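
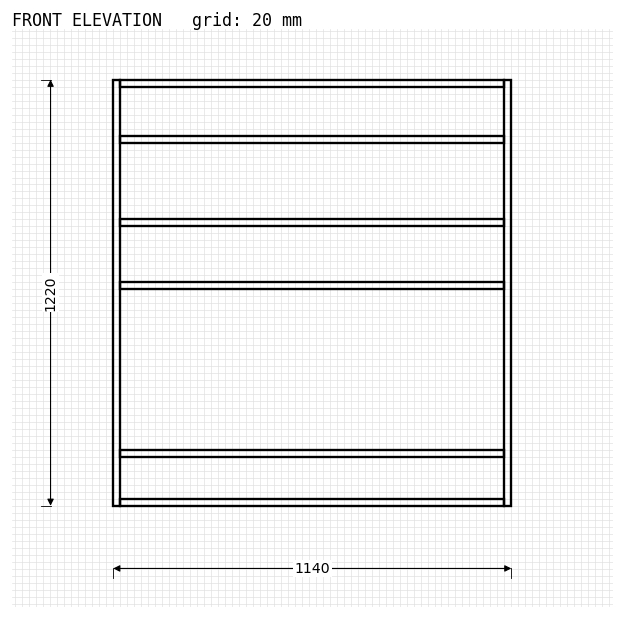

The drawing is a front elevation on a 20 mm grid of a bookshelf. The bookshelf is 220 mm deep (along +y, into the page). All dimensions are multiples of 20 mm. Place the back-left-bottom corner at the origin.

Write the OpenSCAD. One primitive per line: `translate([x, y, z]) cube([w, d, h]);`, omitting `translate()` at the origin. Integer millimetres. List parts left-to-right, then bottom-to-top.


cube([20, 220, 1220]);
translate([20, 0, 0]) cube([1100, 220, 20]);
translate([20, 0, 140]) cube([1100, 220, 20]);
translate([20, 0, 620]) cube([1100, 220, 20]);
translate([20, 0, 800]) cube([1100, 220, 20]);
translate([20, 0, 1040]) cube([1100, 220, 20]);
translate([20, 0, 1200]) cube([1100, 220, 20]);
translate([1120, 0, 0]) cube([20, 220, 1220]);


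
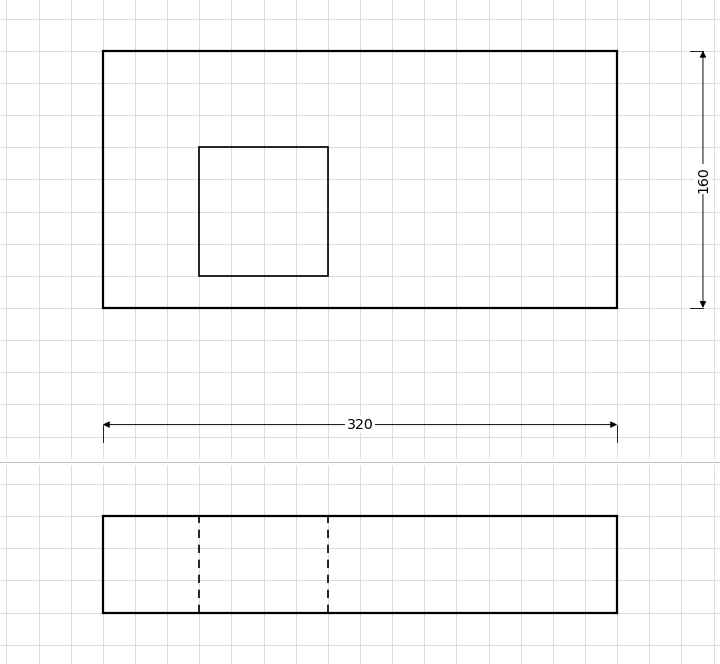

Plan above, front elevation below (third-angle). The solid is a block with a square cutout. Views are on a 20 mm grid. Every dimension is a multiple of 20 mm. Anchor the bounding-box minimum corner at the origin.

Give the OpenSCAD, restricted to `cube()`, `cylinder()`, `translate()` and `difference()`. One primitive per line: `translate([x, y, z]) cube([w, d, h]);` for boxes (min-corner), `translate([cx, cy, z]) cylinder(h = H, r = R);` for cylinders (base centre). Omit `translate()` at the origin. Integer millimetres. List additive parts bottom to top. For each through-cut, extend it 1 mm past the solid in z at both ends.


difference() {
  cube([320, 160, 60]);
  translate([60, 20, -1]) cube([80, 80, 62]);
}


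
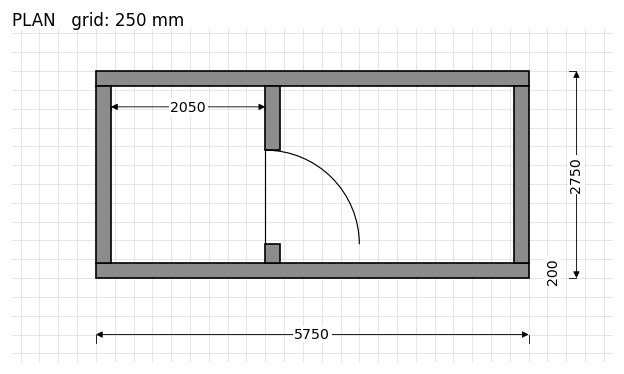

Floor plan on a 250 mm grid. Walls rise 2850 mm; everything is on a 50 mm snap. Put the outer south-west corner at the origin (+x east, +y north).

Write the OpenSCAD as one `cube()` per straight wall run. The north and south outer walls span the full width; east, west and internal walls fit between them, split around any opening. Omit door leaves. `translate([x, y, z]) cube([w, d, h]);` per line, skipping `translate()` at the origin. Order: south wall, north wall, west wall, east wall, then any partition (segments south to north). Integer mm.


cube([5750, 200, 2850]);
translate([0, 2550, 0]) cube([5750, 200, 2850]);
translate([0, 200, 0]) cube([200, 2350, 2850]);
translate([5550, 200, 0]) cube([200, 2350, 2850]);
translate([2250, 200, 0]) cube([200, 250, 2850]);
translate([2250, 1700, 0]) cube([200, 850, 2850]);


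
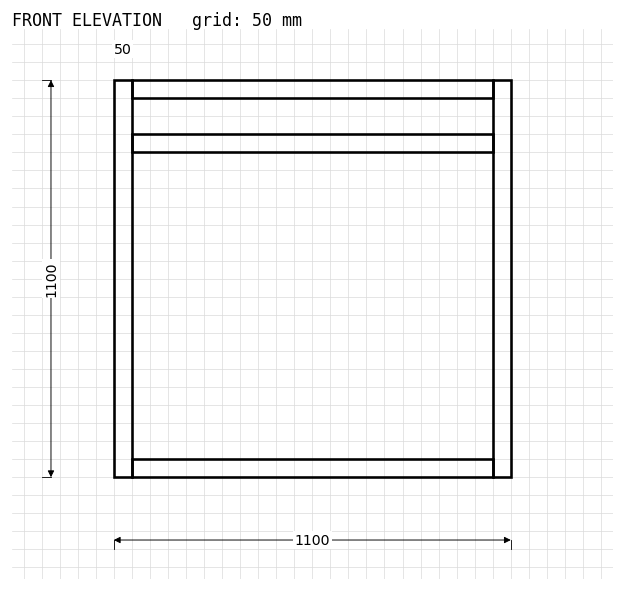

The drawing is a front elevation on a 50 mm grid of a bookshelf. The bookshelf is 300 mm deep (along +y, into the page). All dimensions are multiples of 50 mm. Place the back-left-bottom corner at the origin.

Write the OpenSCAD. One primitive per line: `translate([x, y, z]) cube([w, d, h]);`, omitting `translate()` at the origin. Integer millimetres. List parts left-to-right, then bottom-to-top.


cube([50, 300, 1100]);
translate([50, 0, 0]) cube([1000, 300, 50]);
translate([50, 0, 900]) cube([1000, 300, 50]);
translate([50, 0, 1050]) cube([1000, 300, 50]);
translate([1050, 0, 0]) cube([50, 300, 1100]);


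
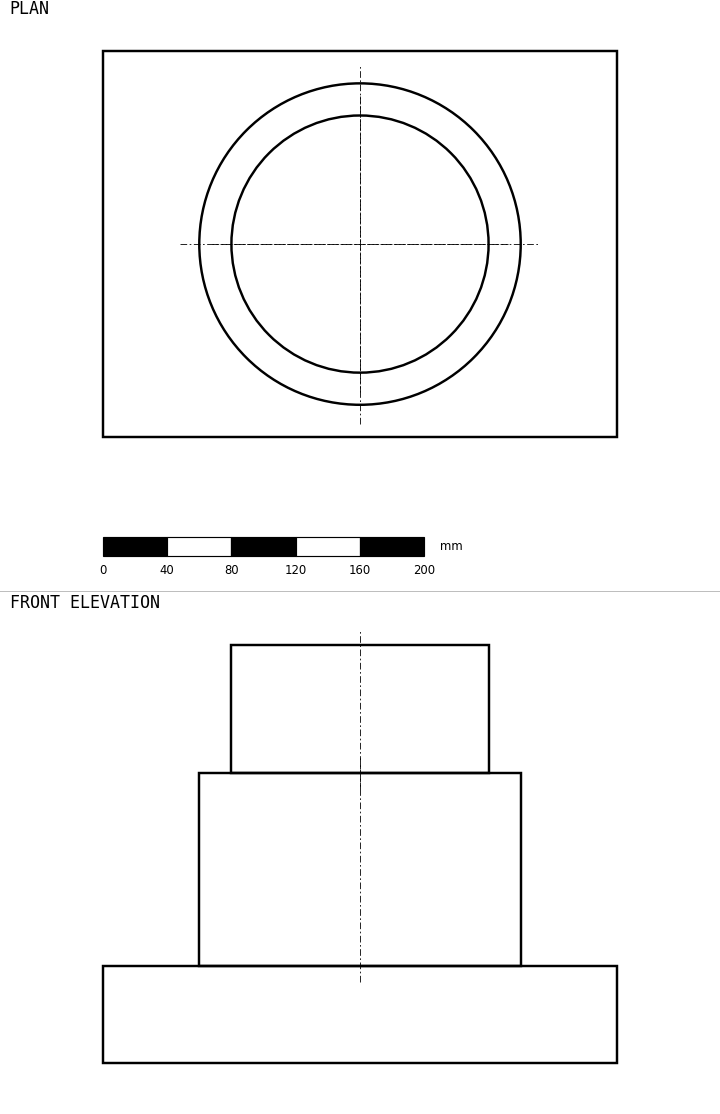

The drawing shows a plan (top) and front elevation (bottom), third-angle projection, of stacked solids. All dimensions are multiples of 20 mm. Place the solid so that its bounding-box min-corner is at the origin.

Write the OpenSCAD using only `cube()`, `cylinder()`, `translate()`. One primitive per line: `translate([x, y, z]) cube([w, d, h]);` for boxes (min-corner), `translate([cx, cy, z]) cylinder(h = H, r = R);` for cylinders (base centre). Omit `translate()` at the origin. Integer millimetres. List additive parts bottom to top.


cube([320, 240, 60]);
translate([160, 120, 60]) cylinder(h = 120, r = 100);
translate([160, 120, 180]) cylinder(h = 80, r = 80);


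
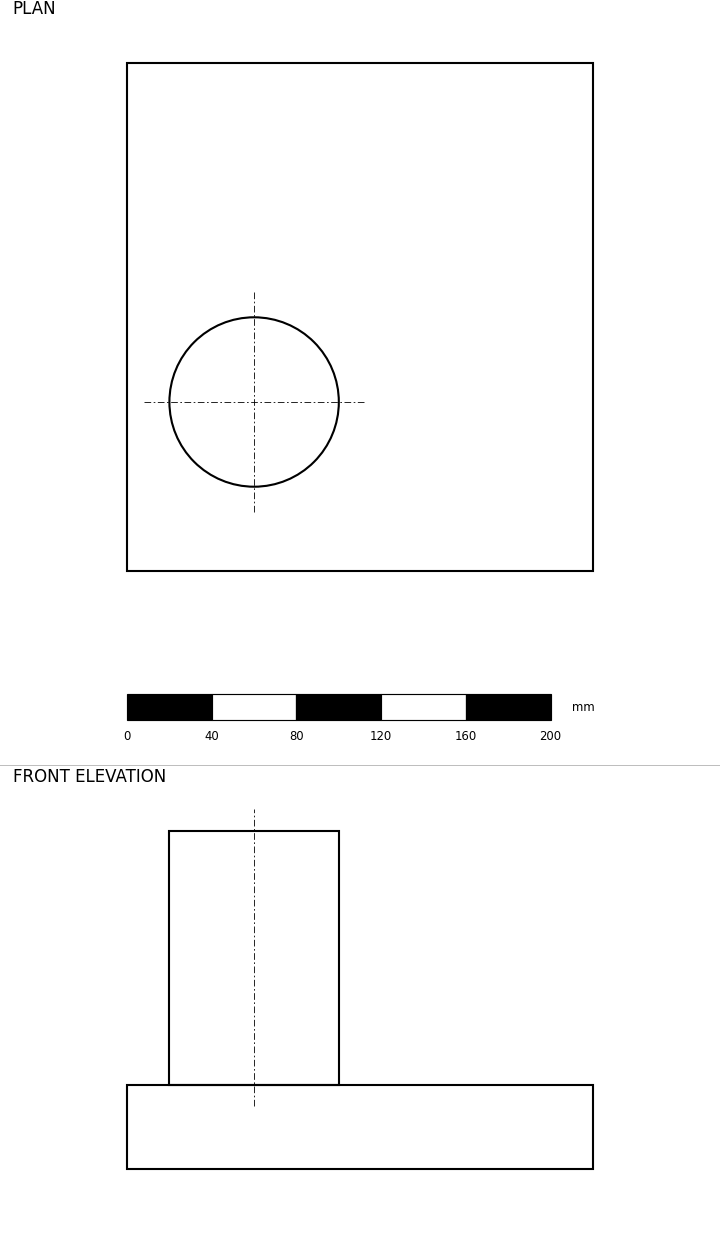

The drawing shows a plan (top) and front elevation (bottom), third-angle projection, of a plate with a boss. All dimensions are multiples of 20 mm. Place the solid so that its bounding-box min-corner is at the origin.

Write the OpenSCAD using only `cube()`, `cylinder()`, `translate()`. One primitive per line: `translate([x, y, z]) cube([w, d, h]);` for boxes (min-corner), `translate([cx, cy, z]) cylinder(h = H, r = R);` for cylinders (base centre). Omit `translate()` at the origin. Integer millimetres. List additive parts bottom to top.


cube([220, 240, 40]);
translate([60, 80, 40]) cylinder(h = 120, r = 40);


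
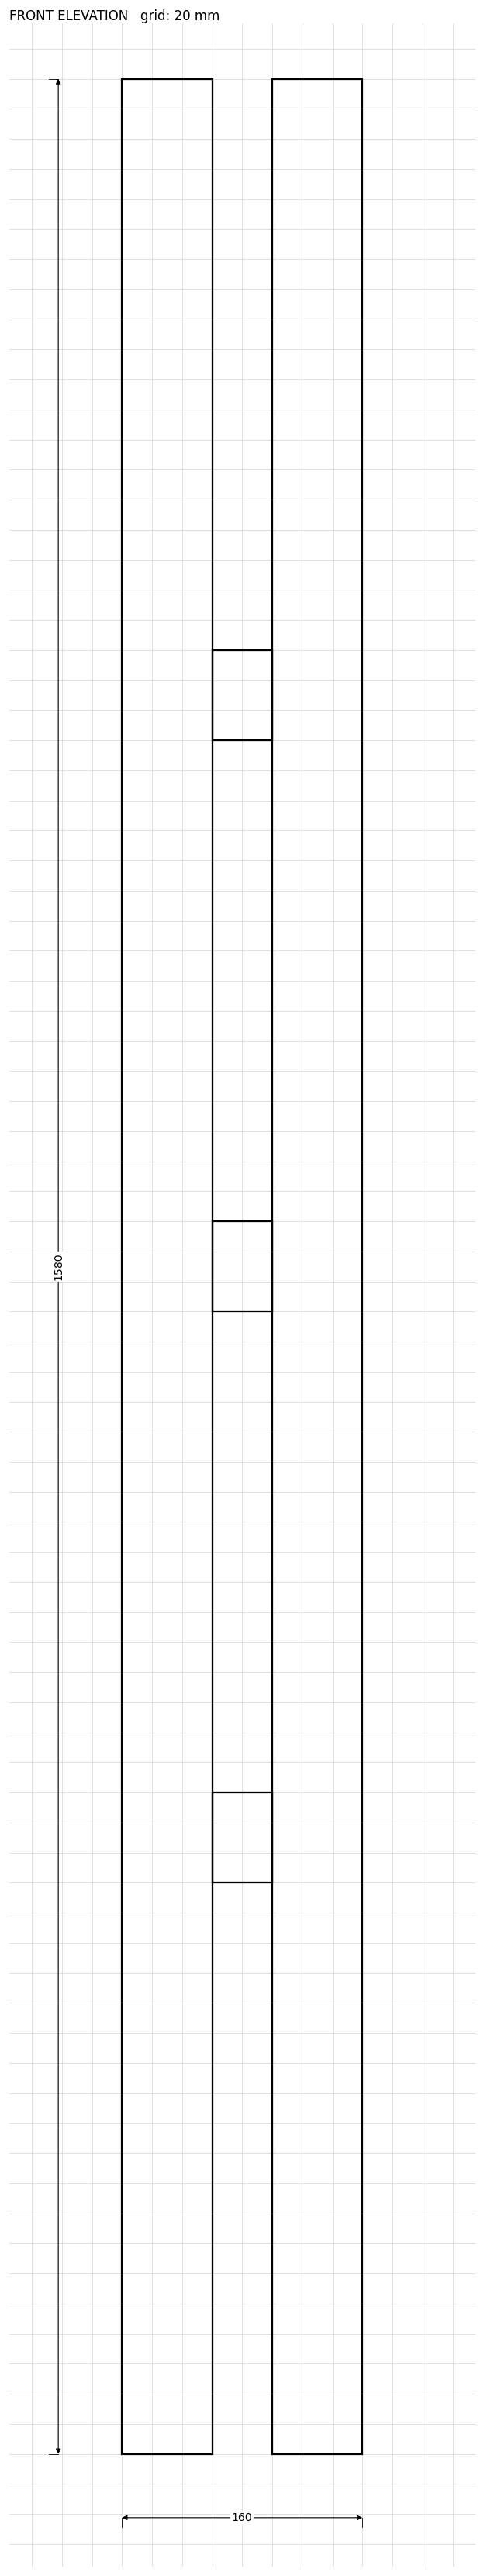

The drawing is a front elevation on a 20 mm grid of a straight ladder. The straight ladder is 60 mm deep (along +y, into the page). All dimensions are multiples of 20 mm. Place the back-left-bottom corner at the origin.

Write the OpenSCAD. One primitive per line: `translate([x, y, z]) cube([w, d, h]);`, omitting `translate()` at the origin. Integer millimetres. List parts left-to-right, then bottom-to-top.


cube([60, 60, 1580]);
translate([60, 0, 380]) cube([40, 60, 60]);
translate([60, 0, 760]) cube([40, 60, 60]);
translate([60, 0, 1140]) cube([40, 60, 60]);
translate([100, 0, 0]) cube([60, 60, 1580]);


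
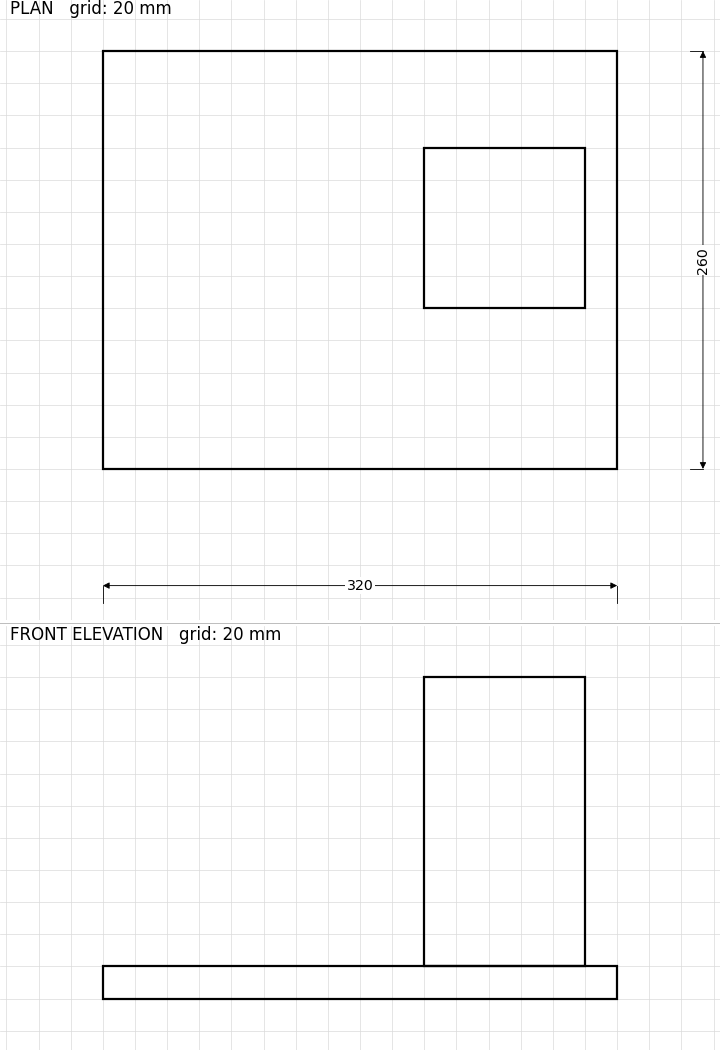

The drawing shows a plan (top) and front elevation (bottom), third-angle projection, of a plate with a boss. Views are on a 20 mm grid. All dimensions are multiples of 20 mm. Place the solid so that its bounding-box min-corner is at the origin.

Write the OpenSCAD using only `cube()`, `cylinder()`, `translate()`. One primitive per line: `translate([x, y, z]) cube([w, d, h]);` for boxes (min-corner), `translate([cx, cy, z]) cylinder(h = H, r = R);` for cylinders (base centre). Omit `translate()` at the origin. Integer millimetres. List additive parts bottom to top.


cube([320, 260, 20]);
translate([200, 100, 20]) cube([100, 100, 180]);


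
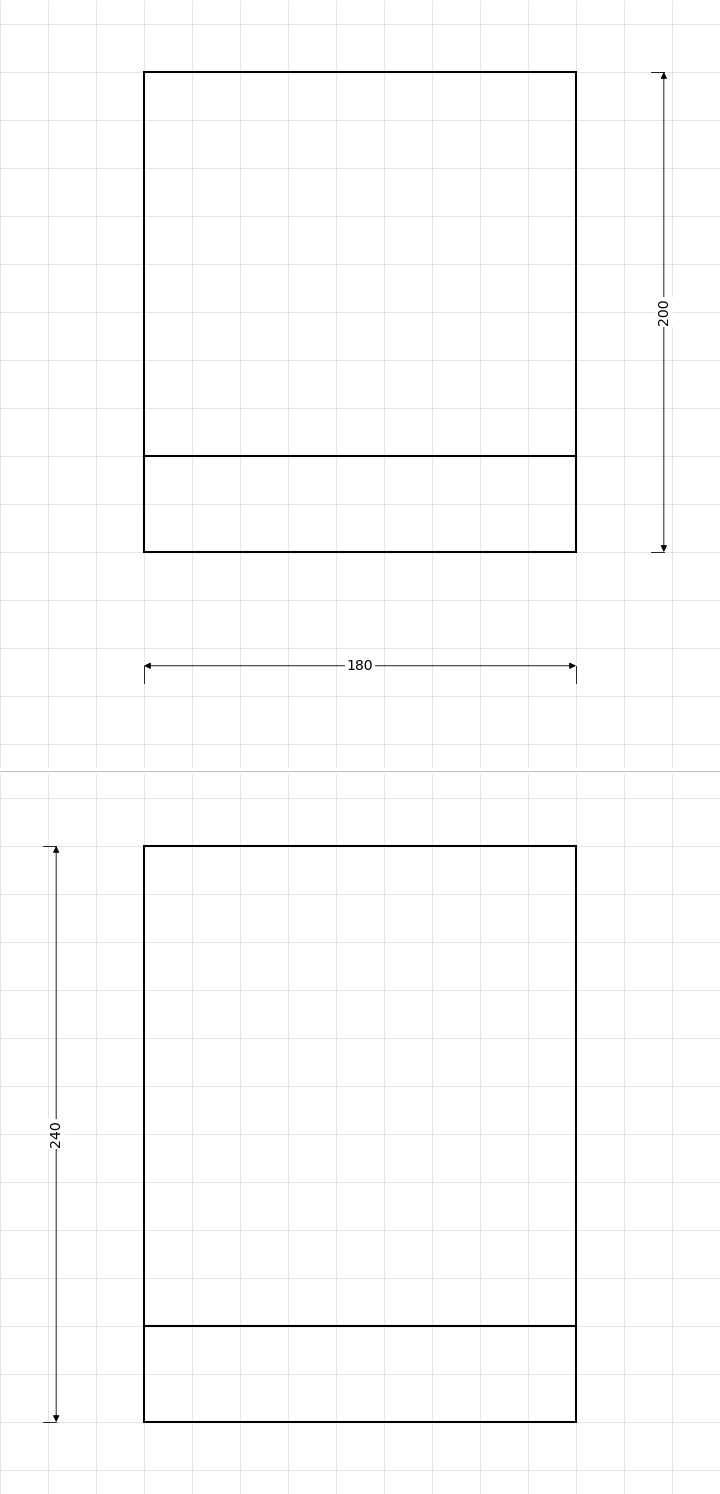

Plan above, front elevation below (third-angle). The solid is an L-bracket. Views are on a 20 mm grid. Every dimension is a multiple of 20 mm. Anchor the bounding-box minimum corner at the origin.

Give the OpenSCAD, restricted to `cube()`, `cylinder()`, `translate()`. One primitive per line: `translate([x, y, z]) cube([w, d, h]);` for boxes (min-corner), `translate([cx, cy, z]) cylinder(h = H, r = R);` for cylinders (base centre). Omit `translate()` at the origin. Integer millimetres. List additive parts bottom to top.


cube([180, 200, 40]);
translate([0, 0, 40]) cube([180, 40, 200]);


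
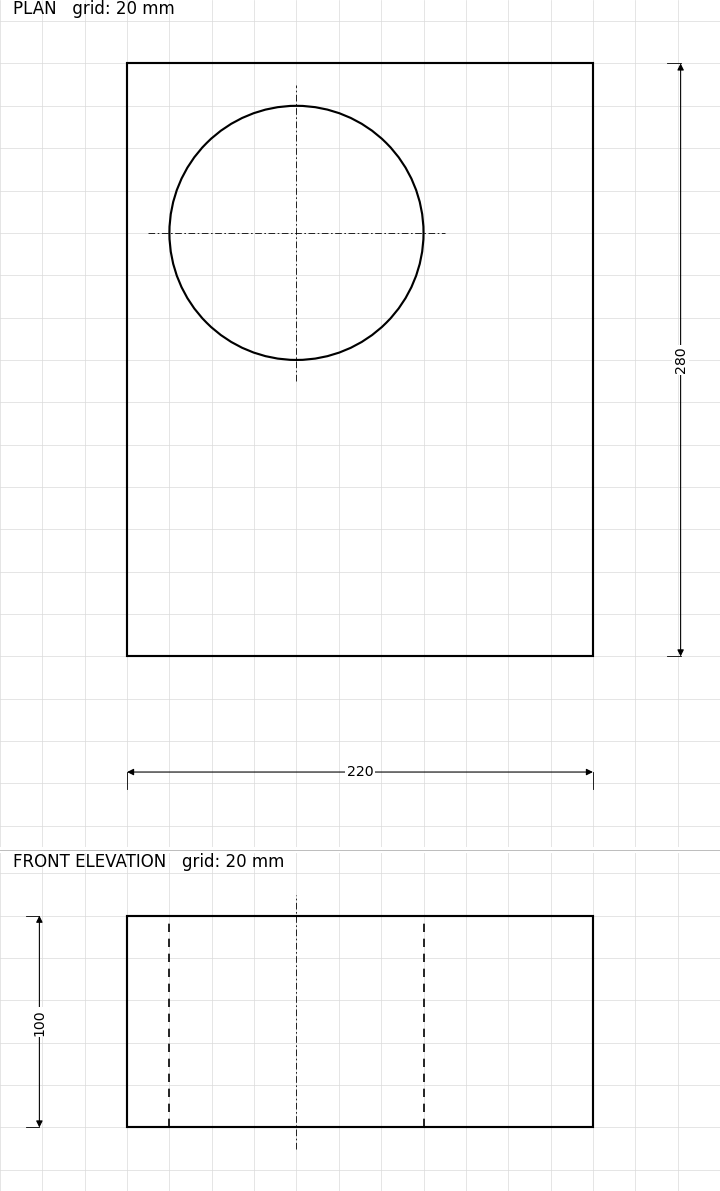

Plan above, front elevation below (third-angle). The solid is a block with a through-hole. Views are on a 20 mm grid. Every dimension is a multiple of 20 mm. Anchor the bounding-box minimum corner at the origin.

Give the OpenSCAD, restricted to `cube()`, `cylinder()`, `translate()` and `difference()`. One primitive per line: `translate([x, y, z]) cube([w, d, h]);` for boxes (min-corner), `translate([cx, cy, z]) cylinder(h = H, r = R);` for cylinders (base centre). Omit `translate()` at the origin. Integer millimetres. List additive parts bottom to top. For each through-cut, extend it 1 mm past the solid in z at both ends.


difference() {
  cube([220, 280, 100]);
  translate([80, 200, -1]) cylinder(h = 102, r = 60);
}


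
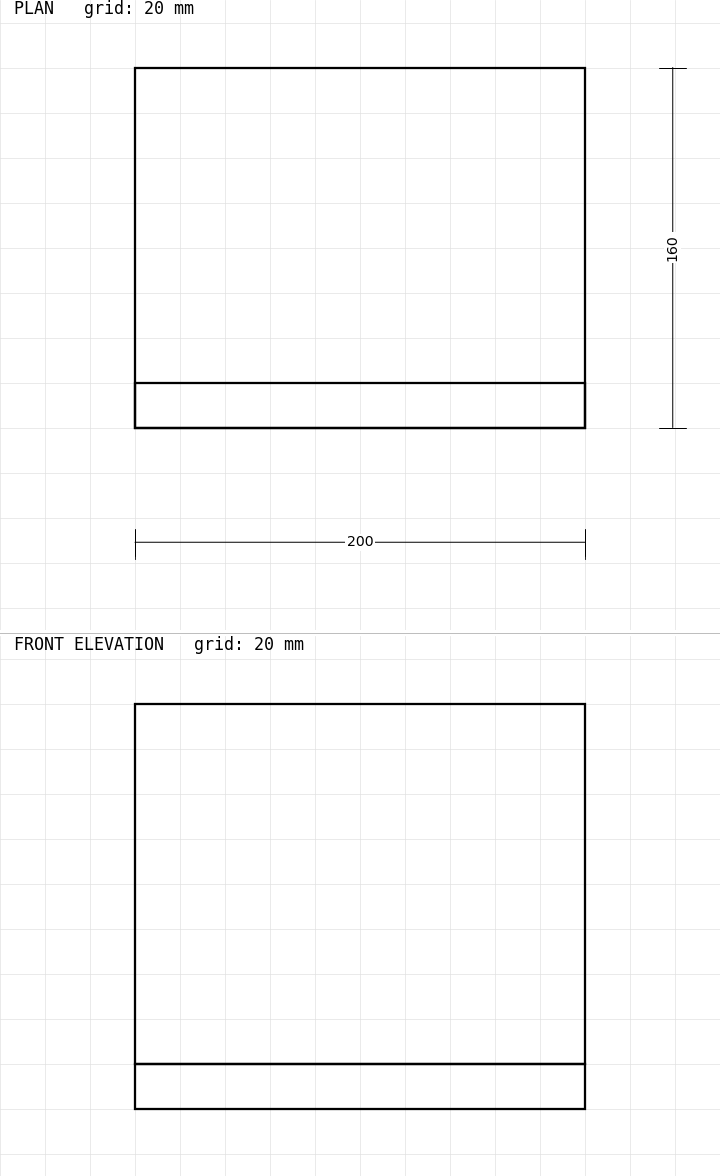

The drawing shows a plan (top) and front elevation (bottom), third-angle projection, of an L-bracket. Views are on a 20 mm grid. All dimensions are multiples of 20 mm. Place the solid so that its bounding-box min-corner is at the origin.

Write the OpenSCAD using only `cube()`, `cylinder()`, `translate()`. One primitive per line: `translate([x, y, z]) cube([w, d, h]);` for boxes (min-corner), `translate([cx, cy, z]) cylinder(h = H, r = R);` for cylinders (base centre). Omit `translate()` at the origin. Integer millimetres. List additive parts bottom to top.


cube([200, 160, 20]);
translate([0, 0, 20]) cube([200, 20, 160]);


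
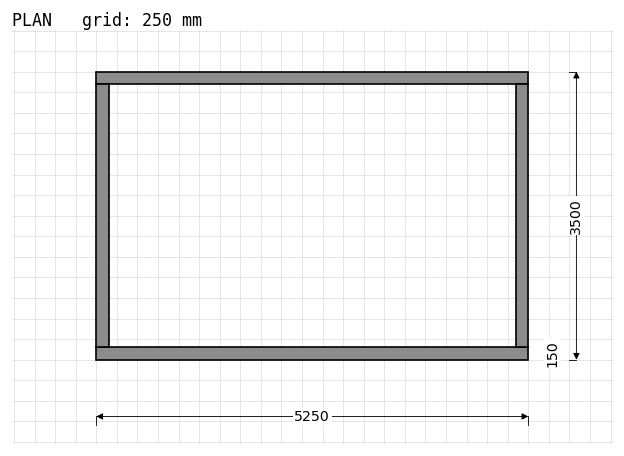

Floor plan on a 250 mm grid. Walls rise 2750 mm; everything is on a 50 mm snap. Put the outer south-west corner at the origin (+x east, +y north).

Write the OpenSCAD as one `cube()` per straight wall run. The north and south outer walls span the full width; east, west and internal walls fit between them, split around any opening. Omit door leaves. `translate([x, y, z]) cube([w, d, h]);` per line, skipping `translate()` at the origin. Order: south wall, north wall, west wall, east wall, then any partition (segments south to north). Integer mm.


cube([5250, 150, 2750]);
translate([0, 3350, 0]) cube([5250, 150, 2750]);
translate([0, 150, 0]) cube([150, 3200, 2750]);
translate([5100, 150, 0]) cube([150, 3200, 2750]);


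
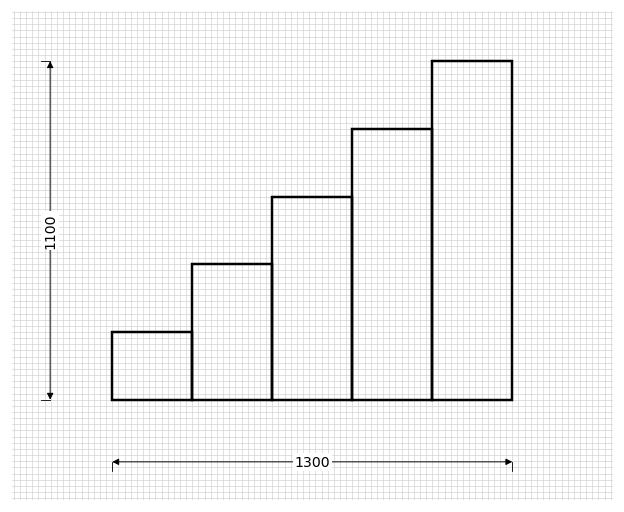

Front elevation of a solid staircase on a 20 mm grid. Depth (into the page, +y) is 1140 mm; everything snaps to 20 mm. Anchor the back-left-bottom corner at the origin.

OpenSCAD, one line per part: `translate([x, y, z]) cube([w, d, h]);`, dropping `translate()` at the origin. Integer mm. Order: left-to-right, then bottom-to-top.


cube([260, 1140, 220]);
translate([260, 0, 0]) cube([260, 1140, 440]);
translate([520, 0, 0]) cube([260, 1140, 660]);
translate([780, 0, 0]) cube([260, 1140, 880]);
translate([1040, 0, 0]) cube([260, 1140, 1100]);


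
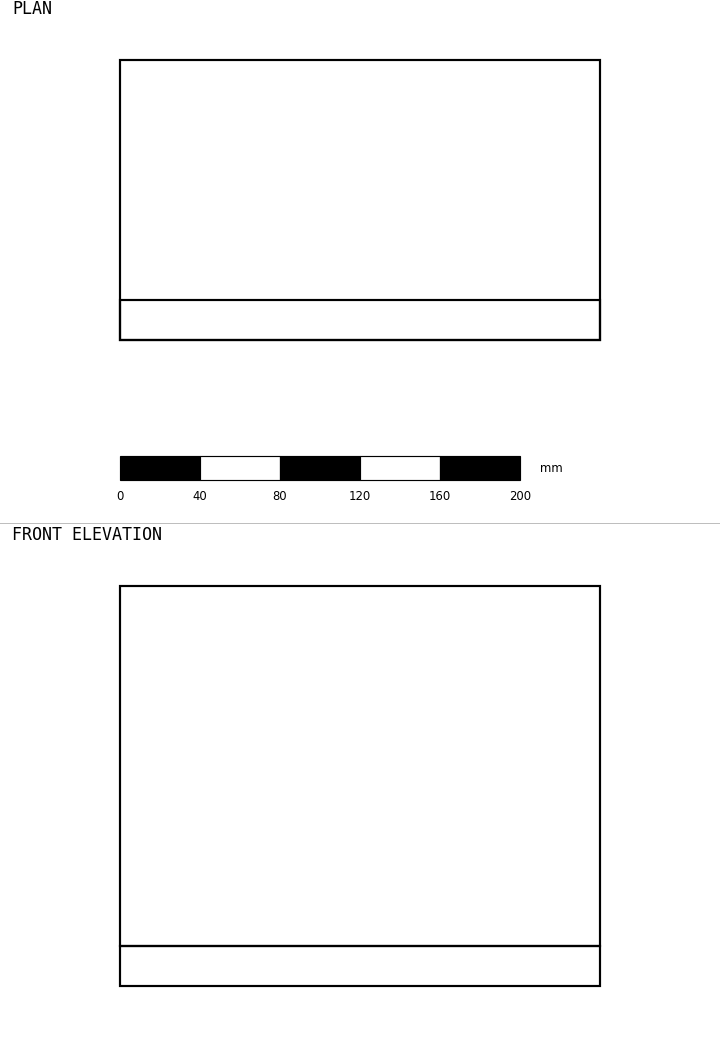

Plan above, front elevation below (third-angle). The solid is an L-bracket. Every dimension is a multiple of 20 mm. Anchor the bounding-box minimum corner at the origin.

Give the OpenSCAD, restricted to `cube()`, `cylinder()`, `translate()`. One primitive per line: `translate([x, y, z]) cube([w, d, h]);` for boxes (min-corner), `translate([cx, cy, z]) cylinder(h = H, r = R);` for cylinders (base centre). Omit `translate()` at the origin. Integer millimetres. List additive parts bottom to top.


cube([240, 140, 20]);
translate([0, 0, 20]) cube([240, 20, 180]);


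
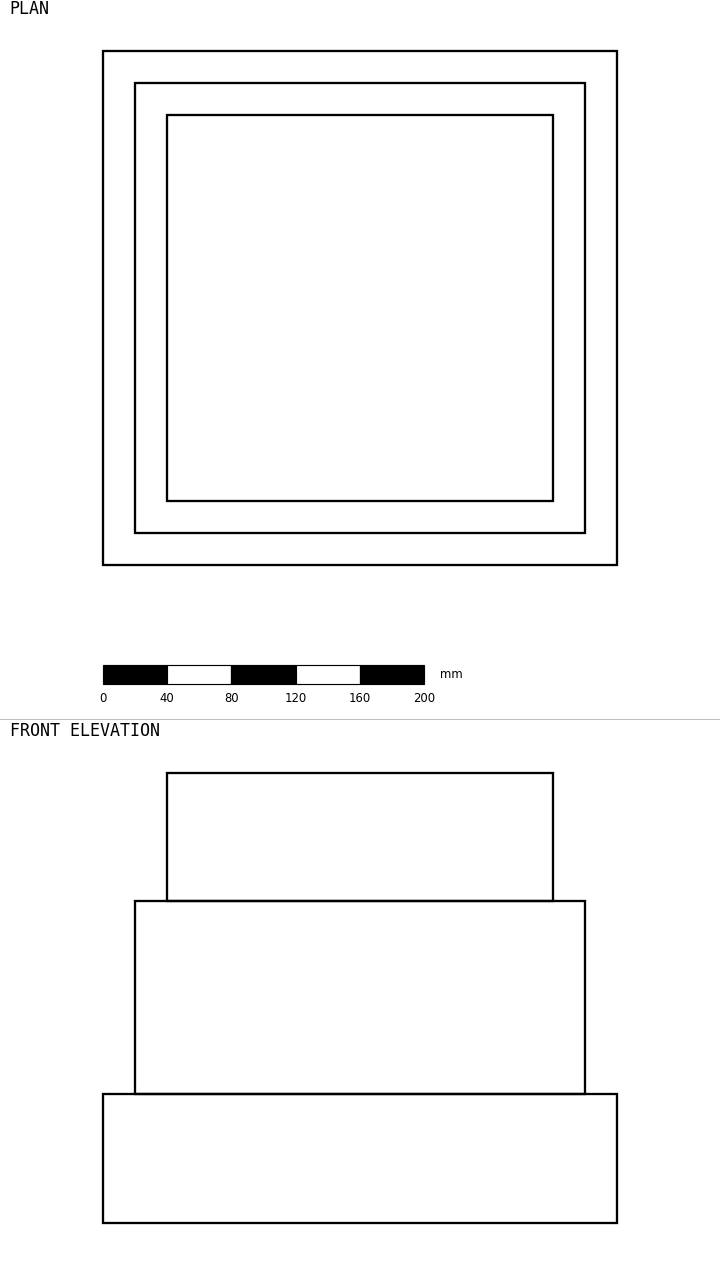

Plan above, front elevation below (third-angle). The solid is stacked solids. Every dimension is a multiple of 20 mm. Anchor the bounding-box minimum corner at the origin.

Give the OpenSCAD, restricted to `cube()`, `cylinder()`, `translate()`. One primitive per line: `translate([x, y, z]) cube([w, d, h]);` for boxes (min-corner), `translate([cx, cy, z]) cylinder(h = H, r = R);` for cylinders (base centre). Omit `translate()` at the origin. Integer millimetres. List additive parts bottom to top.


cube([320, 320, 80]);
translate([20, 20, 80]) cube([280, 280, 120]);
translate([40, 40, 200]) cube([240, 240, 80]);


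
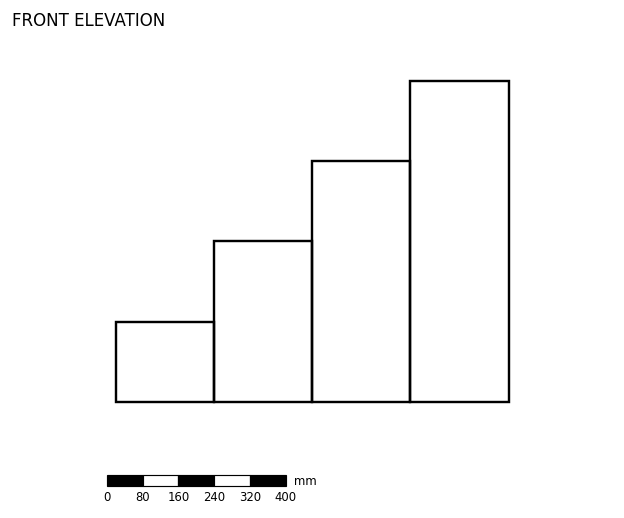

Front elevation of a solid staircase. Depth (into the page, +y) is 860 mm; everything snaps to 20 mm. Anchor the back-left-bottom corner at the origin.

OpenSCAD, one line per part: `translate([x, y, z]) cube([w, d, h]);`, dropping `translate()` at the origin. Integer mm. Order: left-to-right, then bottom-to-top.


cube([220, 860, 180]);
translate([220, 0, 0]) cube([220, 860, 360]);
translate([440, 0, 0]) cube([220, 860, 540]);
translate([660, 0, 0]) cube([220, 860, 720]);


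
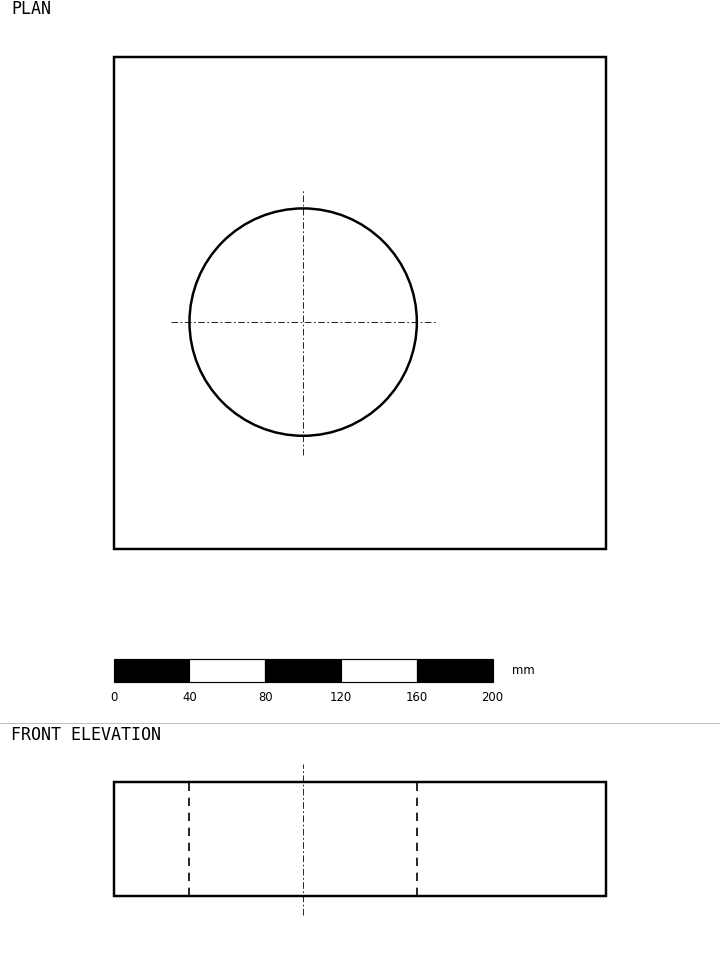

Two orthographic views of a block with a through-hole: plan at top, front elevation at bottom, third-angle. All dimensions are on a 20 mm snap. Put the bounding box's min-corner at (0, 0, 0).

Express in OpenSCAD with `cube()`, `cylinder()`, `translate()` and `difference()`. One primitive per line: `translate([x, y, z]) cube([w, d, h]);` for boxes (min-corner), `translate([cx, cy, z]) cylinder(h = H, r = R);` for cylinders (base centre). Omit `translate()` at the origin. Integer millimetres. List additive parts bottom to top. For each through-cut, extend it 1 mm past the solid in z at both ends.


difference() {
  cube([260, 260, 60]);
  translate([100, 120, -1]) cylinder(h = 62, r = 60);
}


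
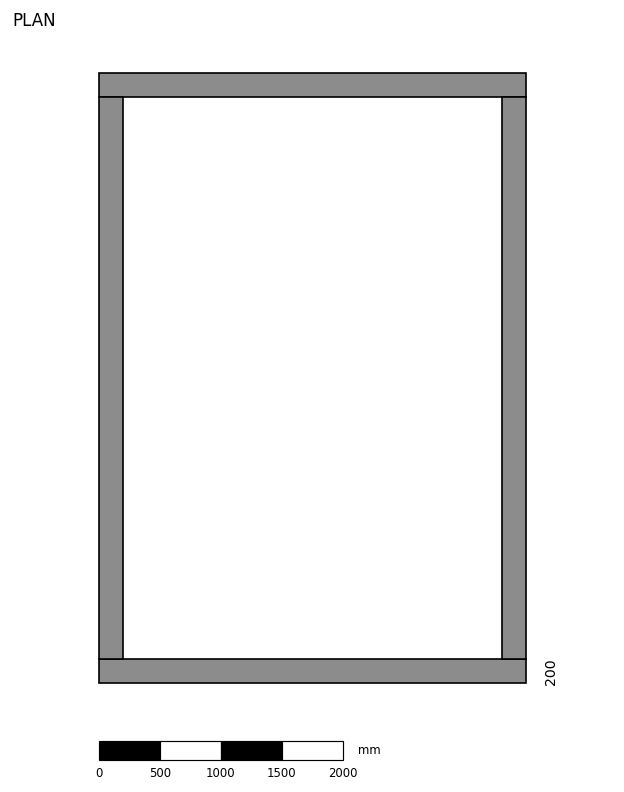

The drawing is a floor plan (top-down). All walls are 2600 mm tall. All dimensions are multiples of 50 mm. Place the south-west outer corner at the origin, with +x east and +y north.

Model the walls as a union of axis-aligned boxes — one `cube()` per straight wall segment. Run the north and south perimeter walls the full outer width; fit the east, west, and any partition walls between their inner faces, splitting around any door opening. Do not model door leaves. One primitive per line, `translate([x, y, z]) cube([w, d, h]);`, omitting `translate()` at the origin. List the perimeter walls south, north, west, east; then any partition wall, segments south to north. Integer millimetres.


cube([3500, 200, 2600]);
translate([0, 4800, 0]) cube([3500, 200, 2600]);
translate([0, 200, 0]) cube([200, 4600, 2600]);
translate([3300, 200, 0]) cube([200, 4600, 2600]);


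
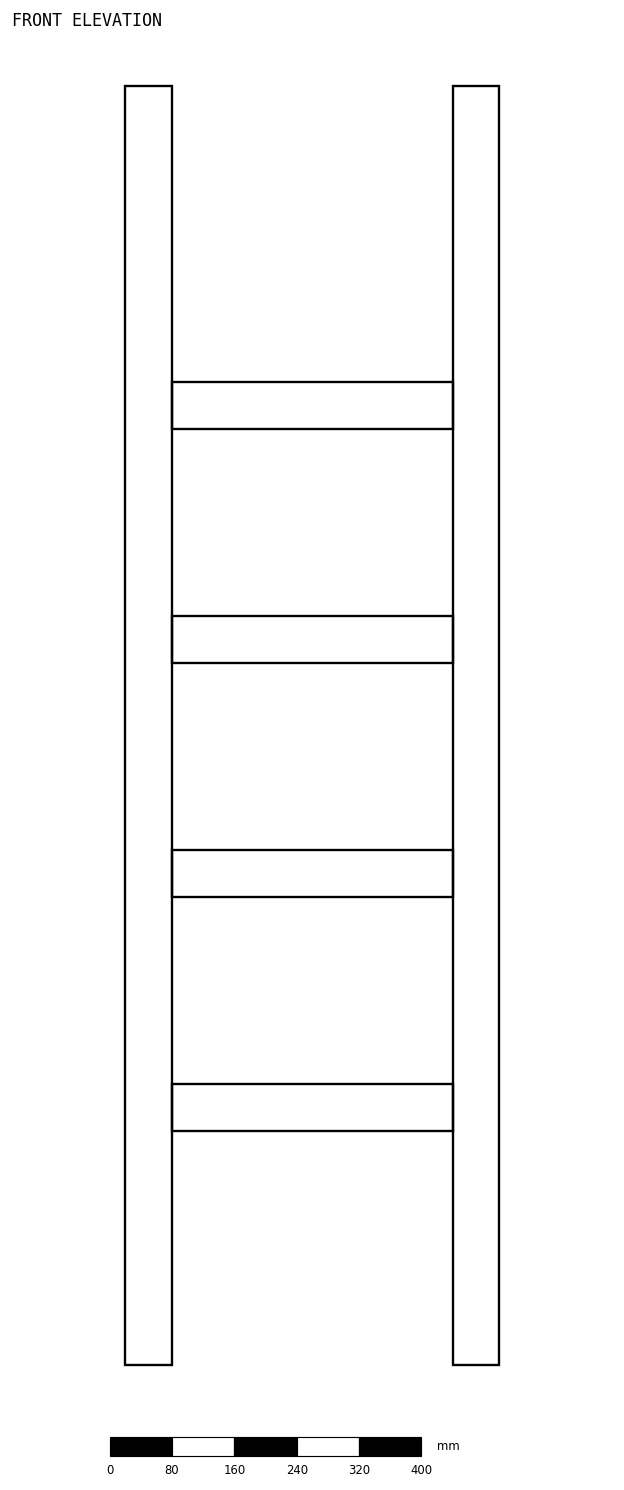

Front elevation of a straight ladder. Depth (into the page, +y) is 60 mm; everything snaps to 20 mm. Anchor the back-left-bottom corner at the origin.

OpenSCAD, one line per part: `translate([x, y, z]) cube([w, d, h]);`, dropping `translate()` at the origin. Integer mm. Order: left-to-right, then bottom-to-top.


cube([60, 60, 1640]);
translate([60, 0, 300]) cube([360, 60, 60]);
translate([60, 0, 600]) cube([360, 60, 60]);
translate([60, 0, 900]) cube([360, 60, 60]);
translate([60, 0, 1200]) cube([360, 60, 60]);
translate([420, 0, 0]) cube([60, 60, 1640]);


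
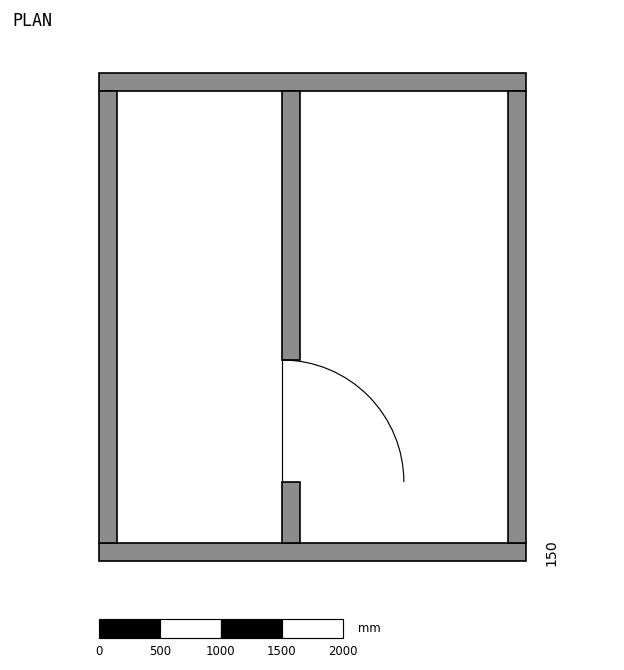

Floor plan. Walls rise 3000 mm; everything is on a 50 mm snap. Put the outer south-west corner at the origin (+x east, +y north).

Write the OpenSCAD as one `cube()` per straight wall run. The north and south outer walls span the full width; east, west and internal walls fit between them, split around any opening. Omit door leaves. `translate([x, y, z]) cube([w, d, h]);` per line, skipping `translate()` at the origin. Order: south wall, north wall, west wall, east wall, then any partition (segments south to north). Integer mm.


cube([3500, 150, 3000]);
translate([0, 3850, 0]) cube([3500, 150, 3000]);
translate([0, 150, 0]) cube([150, 3700, 3000]);
translate([3350, 150, 0]) cube([150, 3700, 3000]);
translate([1500, 150, 0]) cube([150, 500, 3000]);
translate([1500, 1650, 0]) cube([150, 2200, 3000]);


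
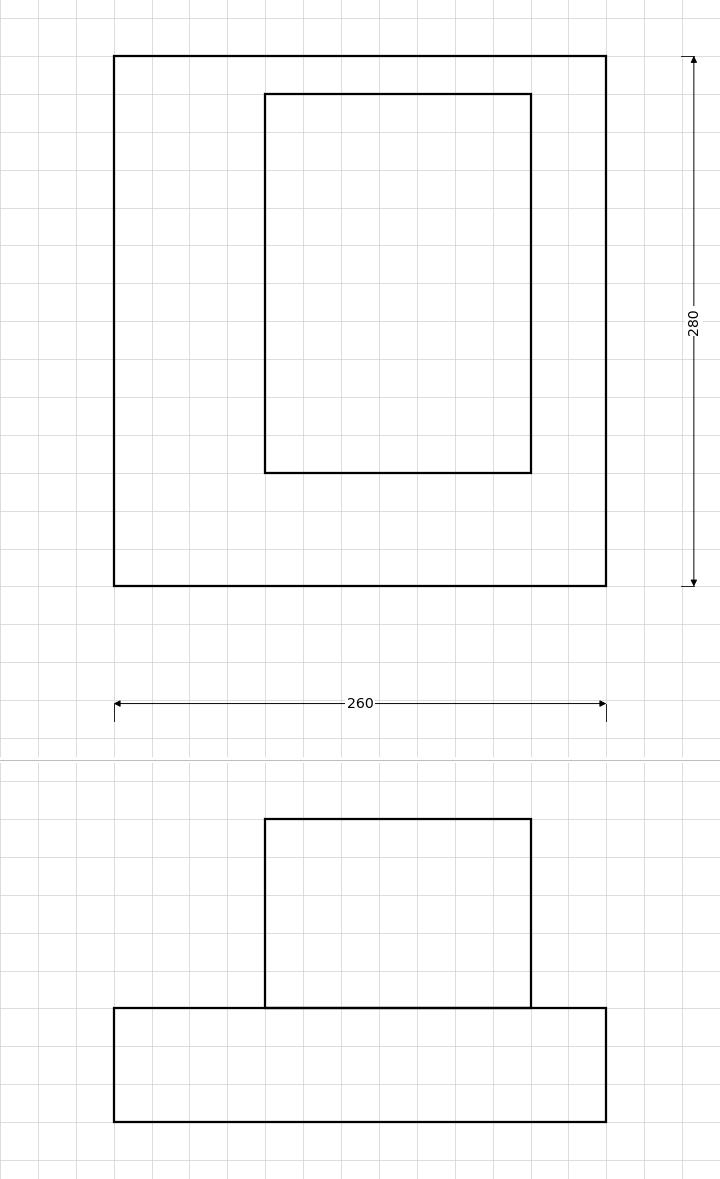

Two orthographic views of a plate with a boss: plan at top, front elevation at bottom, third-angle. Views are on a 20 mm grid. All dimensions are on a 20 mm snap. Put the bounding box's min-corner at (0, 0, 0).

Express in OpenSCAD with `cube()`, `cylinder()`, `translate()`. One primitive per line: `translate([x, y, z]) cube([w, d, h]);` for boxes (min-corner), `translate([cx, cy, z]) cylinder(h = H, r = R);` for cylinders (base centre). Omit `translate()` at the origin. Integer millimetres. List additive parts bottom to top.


cube([260, 280, 60]);
translate([80, 60, 60]) cube([140, 200, 100]);


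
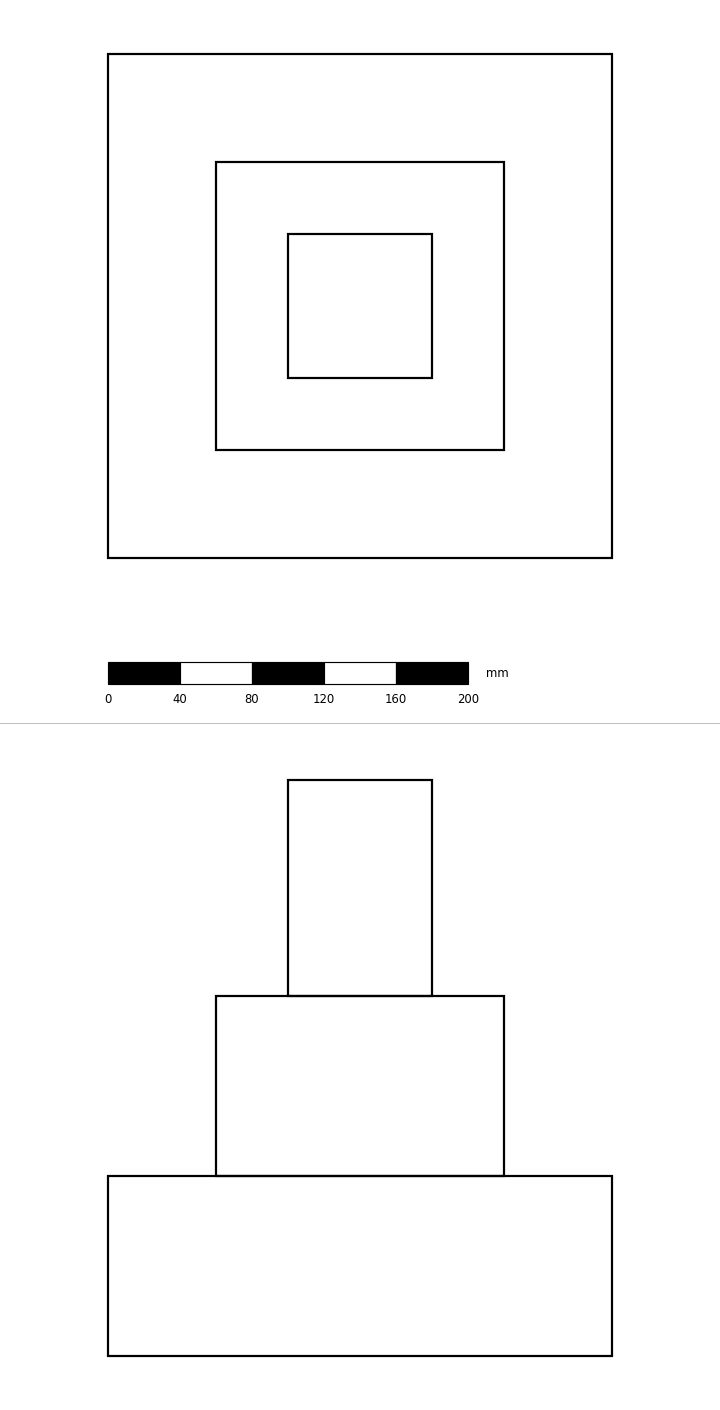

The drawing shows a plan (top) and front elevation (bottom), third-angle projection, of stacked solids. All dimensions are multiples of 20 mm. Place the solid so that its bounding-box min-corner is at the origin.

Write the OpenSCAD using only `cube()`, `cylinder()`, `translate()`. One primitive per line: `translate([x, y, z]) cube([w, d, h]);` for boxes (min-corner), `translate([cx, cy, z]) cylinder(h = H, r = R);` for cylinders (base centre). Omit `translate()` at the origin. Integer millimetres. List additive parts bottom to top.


cube([280, 280, 100]);
translate([60, 60, 100]) cube([160, 160, 100]);
translate([100, 100, 200]) cube([80, 80, 120]);


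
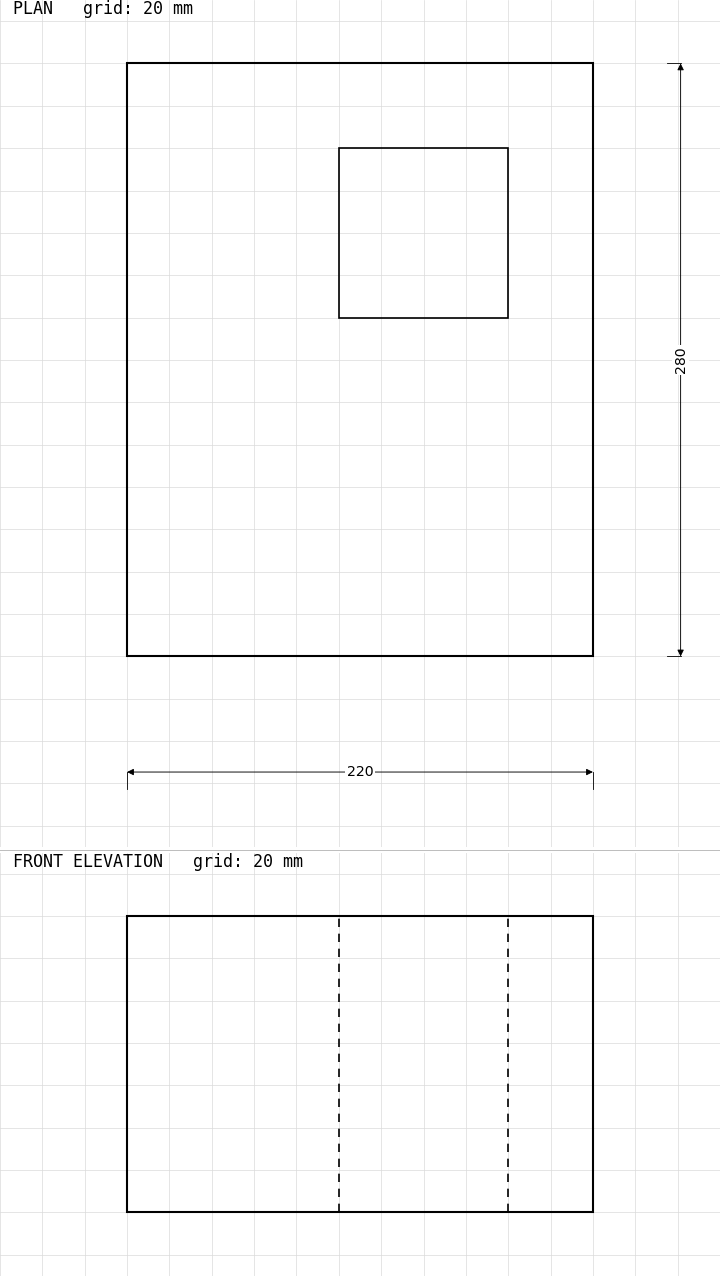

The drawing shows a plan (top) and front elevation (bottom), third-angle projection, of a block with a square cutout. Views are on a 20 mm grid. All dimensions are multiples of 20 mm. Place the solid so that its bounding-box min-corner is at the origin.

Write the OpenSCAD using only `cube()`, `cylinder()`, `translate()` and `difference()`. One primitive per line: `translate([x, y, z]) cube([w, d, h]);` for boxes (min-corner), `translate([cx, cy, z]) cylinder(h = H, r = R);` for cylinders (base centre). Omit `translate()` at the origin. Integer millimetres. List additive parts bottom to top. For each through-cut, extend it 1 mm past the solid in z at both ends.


difference() {
  cube([220, 280, 140]);
  translate([100, 160, -1]) cube([80, 80, 142]);
}


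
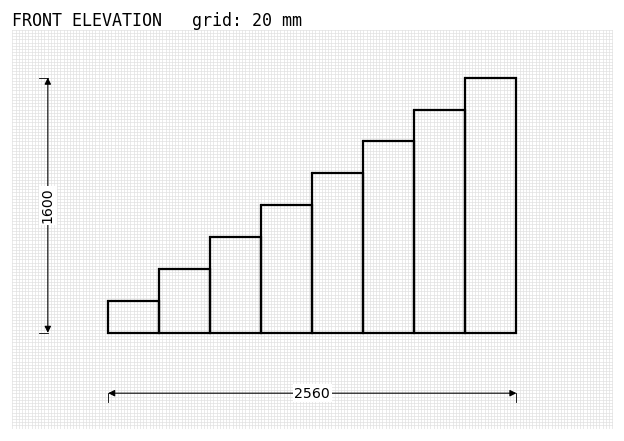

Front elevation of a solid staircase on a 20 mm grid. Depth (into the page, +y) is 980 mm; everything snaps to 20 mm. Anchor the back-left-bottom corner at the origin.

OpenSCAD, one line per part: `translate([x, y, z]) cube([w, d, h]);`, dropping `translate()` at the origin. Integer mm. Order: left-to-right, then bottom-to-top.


cube([320, 980, 200]);
translate([320, 0, 0]) cube([320, 980, 400]);
translate([640, 0, 0]) cube([320, 980, 600]);
translate([960, 0, 0]) cube([320, 980, 800]);
translate([1280, 0, 0]) cube([320, 980, 1000]);
translate([1600, 0, 0]) cube([320, 980, 1200]);
translate([1920, 0, 0]) cube([320, 980, 1400]);
translate([2240, 0, 0]) cube([320, 980, 1600]);


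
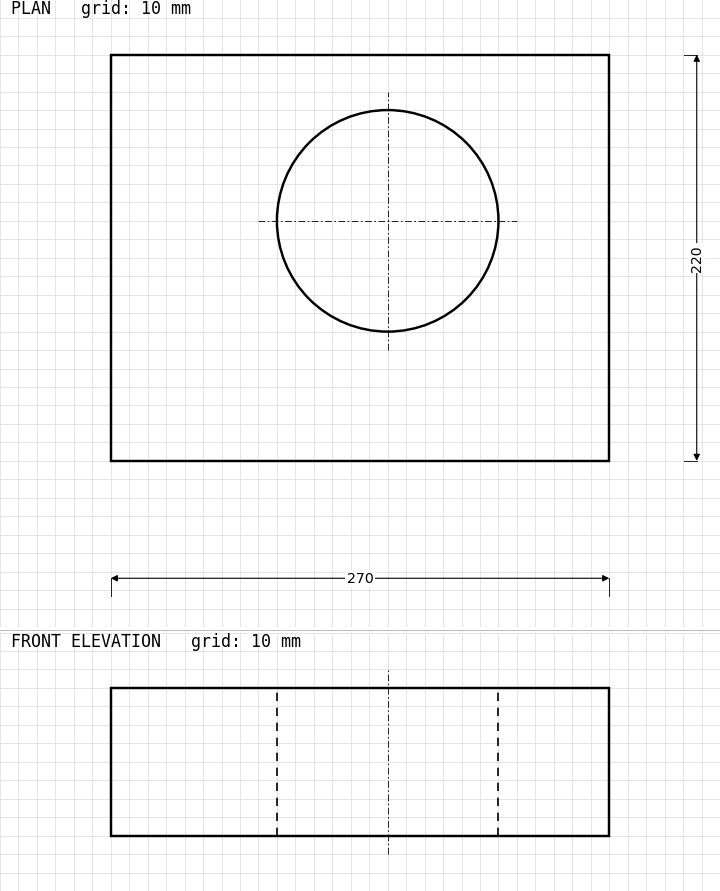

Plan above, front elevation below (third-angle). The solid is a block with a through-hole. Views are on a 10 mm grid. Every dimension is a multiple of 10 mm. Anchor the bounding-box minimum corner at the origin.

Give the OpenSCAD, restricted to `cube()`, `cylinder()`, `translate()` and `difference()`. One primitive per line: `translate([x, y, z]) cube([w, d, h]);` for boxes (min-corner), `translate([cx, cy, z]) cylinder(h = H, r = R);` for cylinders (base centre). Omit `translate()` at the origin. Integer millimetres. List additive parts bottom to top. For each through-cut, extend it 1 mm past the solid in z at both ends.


difference() {
  cube([270, 220, 80]);
  translate([150, 130, -1]) cylinder(h = 82, r = 60);
}


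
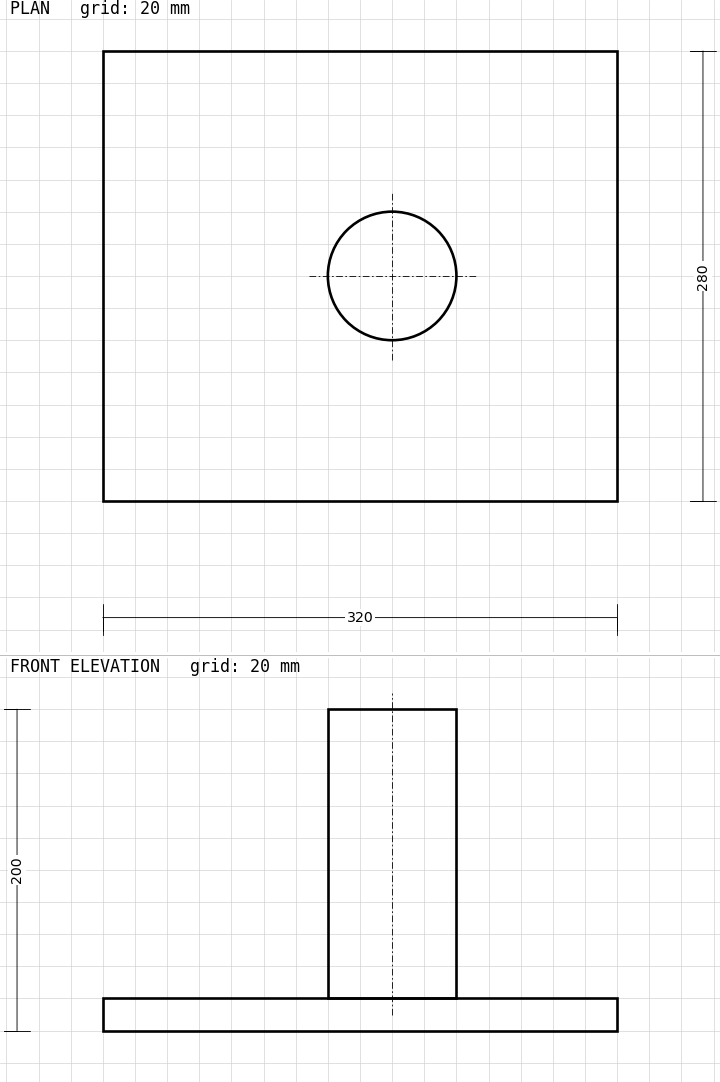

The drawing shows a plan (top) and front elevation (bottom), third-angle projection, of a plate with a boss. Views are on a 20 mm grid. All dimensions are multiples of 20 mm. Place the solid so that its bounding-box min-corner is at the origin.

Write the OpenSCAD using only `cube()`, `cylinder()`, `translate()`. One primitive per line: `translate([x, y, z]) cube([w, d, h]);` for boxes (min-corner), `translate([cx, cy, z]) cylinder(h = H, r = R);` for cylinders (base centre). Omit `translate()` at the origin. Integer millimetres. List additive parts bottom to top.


cube([320, 280, 20]);
translate([180, 140, 20]) cylinder(h = 180, r = 40);


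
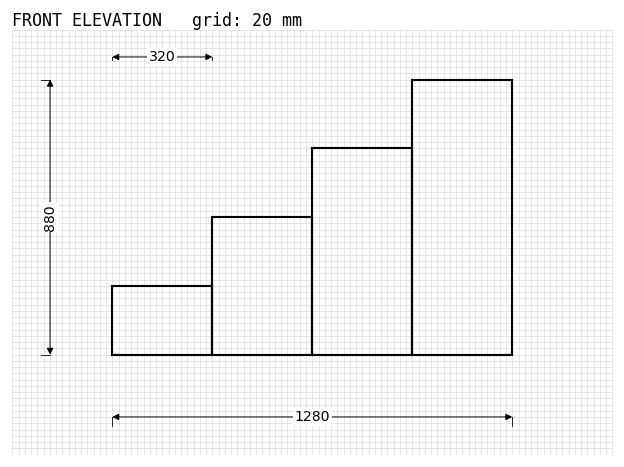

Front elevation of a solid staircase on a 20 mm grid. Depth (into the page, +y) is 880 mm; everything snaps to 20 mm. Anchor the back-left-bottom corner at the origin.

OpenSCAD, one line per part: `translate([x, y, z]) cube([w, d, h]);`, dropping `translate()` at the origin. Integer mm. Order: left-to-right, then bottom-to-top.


cube([320, 880, 220]);
translate([320, 0, 0]) cube([320, 880, 440]);
translate([640, 0, 0]) cube([320, 880, 660]);
translate([960, 0, 0]) cube([320, 880, 880]);


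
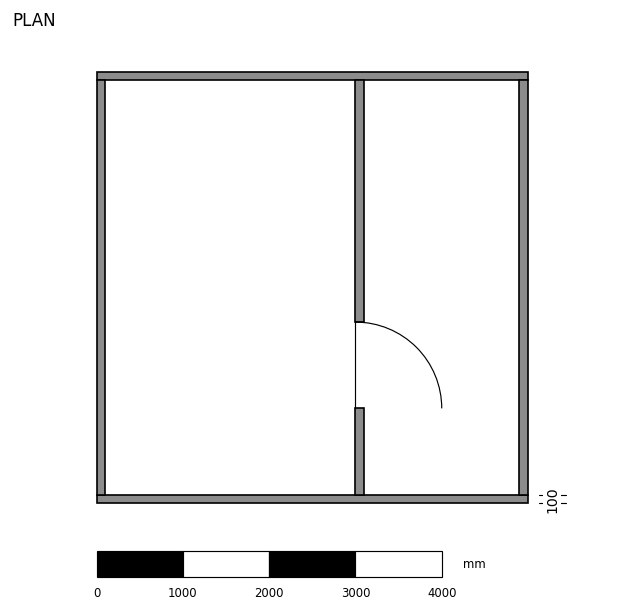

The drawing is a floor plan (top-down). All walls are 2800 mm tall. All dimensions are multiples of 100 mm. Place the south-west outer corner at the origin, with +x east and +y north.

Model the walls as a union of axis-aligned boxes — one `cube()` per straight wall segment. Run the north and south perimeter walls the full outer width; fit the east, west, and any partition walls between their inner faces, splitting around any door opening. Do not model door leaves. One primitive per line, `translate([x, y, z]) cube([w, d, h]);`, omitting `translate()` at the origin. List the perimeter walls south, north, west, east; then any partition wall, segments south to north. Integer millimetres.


cube([5000, 100, 2800]);
translate([0, 4900, 0]) cube([5000, 100, 2800]);
translate([0, 100, 0]) cube([100, 4800, 2800]);
translate([4900, 100, 0]) cube([100, 4800, 2800]);
translate([3000, 100, 0]) cube([100, 1000, 2800]);
translate([3000, 2100, 0]) cube([100, 2800, 2800]);


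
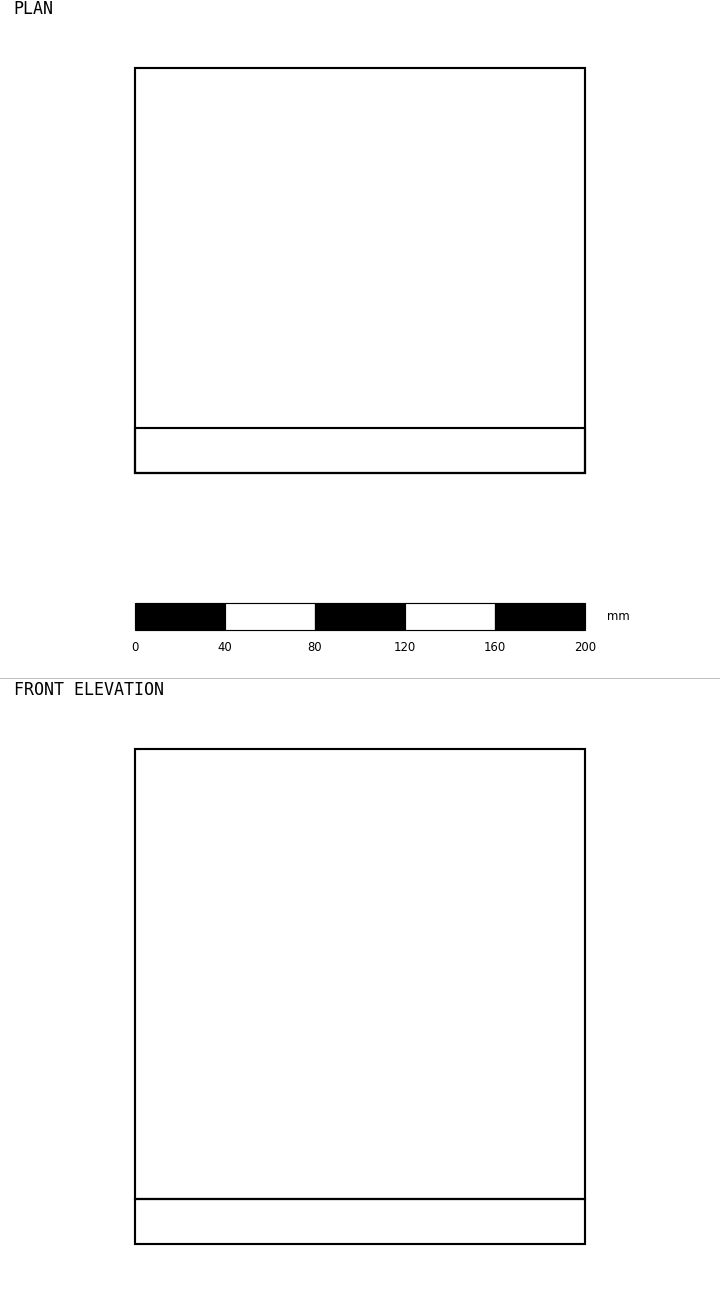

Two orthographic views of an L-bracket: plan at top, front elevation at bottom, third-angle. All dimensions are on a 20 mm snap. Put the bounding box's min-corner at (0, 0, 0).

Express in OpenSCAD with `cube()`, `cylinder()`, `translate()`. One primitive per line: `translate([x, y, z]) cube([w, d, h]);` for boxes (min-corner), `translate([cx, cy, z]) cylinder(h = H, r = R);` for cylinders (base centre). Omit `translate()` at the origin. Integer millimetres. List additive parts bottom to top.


cube([200, 180, 20]);
translate([0, 0, 20]) cube([200, 20, 200]);


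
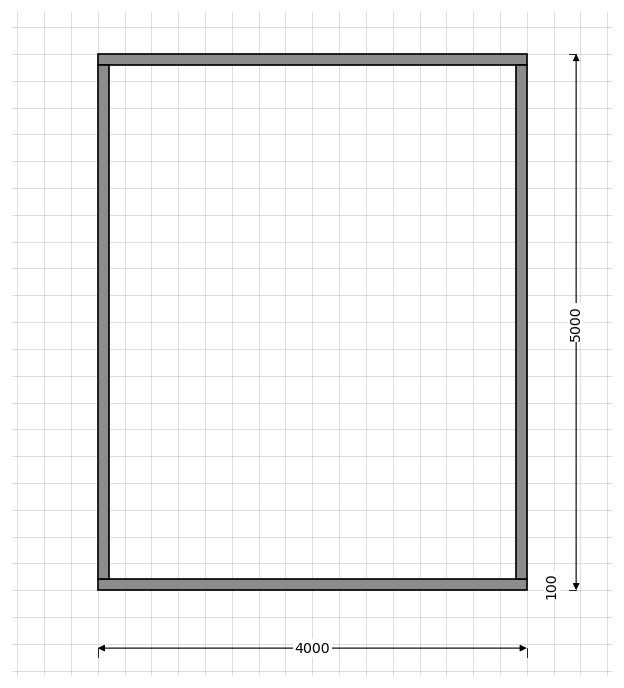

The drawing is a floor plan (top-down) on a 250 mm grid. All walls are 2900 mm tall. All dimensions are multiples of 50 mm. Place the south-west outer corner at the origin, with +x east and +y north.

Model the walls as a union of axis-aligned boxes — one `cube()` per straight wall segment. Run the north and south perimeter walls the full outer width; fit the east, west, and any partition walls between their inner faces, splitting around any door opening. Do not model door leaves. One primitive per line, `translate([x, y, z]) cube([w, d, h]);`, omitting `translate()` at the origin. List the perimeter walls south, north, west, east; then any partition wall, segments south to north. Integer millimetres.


cube([4000, 100, 2900]);
translate([0, 4900, 0]) cube([4000, 100, 2900]);
translate([0, 100, 0]) cube([100, 4800, 2900]);
translate([3900, 100, 0]) cube([100, 4800, 2900]);


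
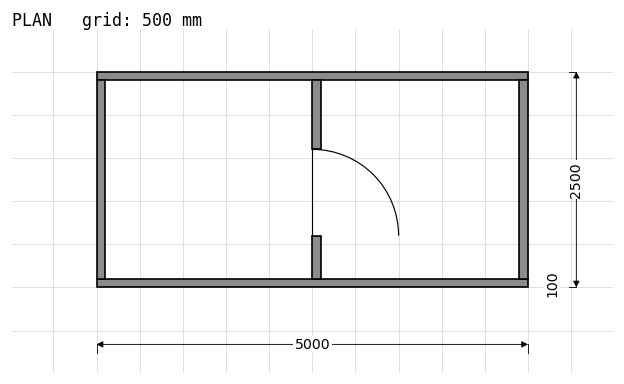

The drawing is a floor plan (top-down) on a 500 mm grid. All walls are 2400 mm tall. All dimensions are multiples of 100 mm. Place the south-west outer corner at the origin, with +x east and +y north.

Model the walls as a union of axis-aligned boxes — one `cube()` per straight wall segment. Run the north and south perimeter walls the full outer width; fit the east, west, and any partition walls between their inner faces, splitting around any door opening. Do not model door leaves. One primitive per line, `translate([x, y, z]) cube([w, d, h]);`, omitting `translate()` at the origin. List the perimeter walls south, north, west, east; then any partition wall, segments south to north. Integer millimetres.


cube([5000, 100, 2400]);
translate([0, 2400, 0]) cube([5000, 100, 2400]);
translate([0, 100, 0]) cube([100, 2300, 2400]);
translate([4900, 100, 0]) cube([100, 2300, 2400]);
translate([2500, 100, 0]) cube([100, 500, 2400]);
translate([2500, 1600, 0]) cube([100, 800, 2400]);


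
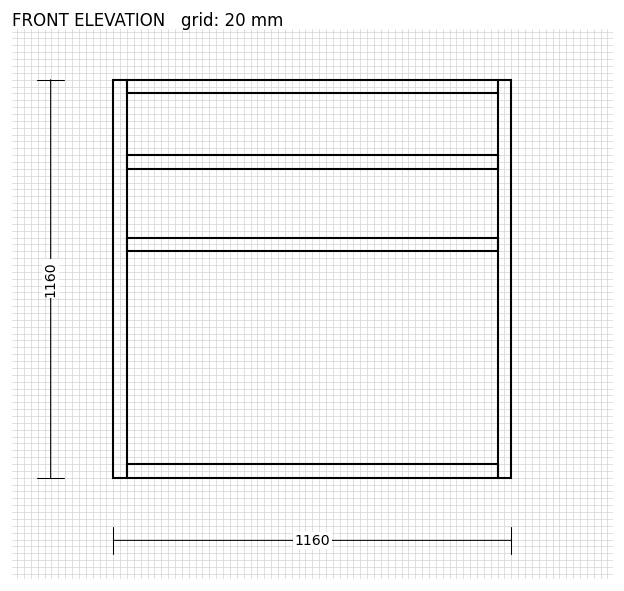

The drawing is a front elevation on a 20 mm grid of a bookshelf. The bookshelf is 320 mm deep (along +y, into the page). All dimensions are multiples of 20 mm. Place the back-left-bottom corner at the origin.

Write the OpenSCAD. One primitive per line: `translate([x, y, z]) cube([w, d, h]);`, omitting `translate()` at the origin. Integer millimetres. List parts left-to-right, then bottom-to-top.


cube([40, 320, 1160]);
translate([40, 0, 0]) cube([1080, 320, 40]);
translate([40, 0, 660]) cube([1080, 320, 40]);
translate([40, 0, 900]) cube([1080, 320, 40]);
translate([40, 0, 1120]) cube([1080, 320, 40]);
translate([1120, 0, 0]) cube([40, 320, 1160]);


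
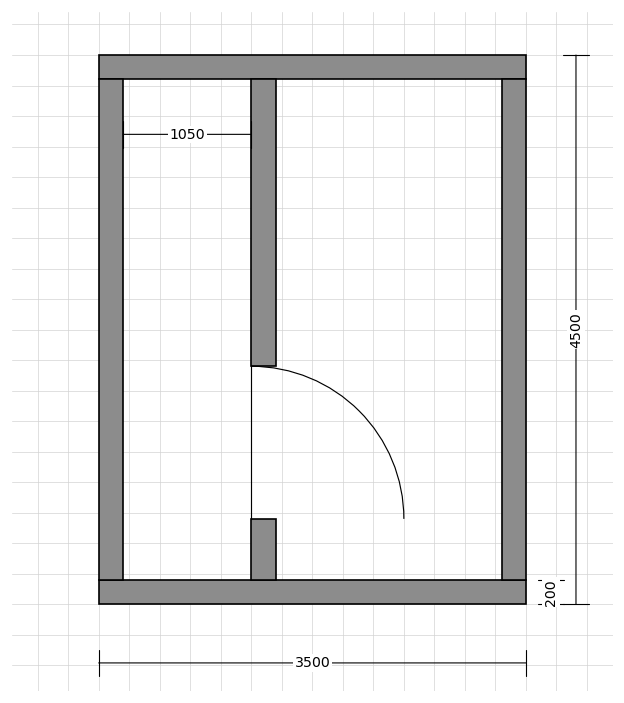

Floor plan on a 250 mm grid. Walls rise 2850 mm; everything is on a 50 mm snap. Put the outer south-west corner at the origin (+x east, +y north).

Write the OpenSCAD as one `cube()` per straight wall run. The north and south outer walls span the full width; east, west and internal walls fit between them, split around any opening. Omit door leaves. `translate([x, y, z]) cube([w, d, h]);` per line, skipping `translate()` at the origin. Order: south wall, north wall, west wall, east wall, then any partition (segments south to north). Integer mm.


cube([3500, 200, 2850]);
translate([0, 4300, 0]) cube([3500, 200, 2850]);
translate([0, 200, 0]) cube([200, 4100, 2850]);
translate([3300, 200, 0]) cube([200, 4100, 2850]);
translate([1250, 200, 0]) cube([200, 500, 2850]);
translate([1250, 1950, 0]) cube([200, 2350, 2850]);


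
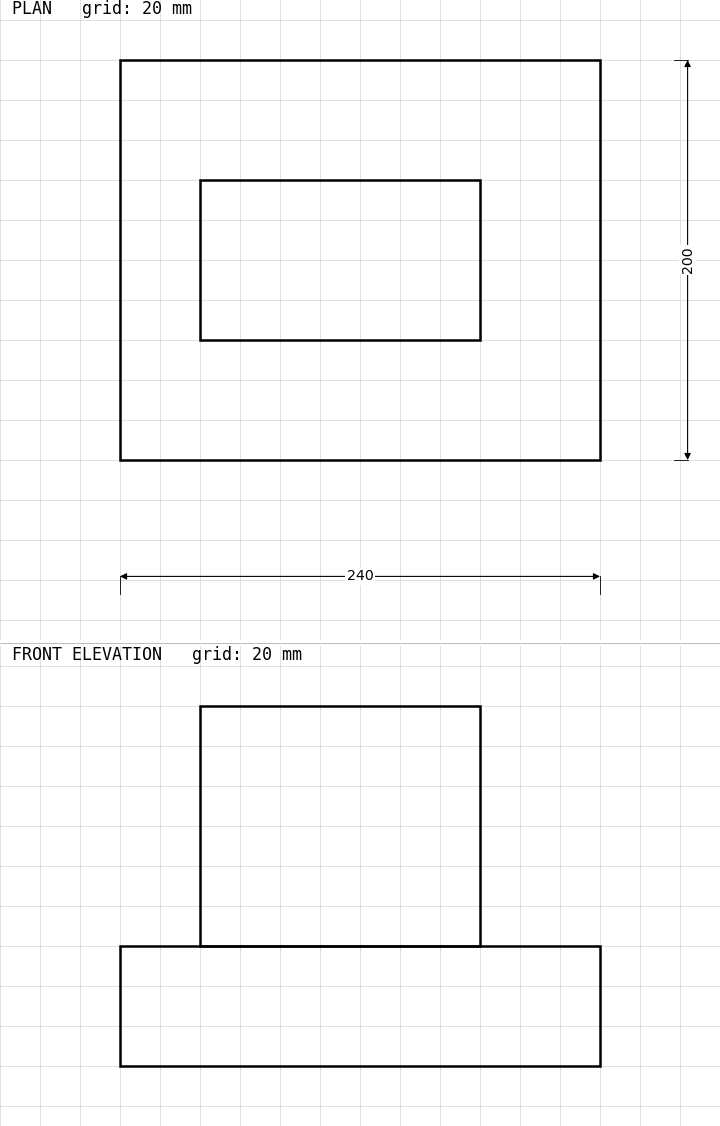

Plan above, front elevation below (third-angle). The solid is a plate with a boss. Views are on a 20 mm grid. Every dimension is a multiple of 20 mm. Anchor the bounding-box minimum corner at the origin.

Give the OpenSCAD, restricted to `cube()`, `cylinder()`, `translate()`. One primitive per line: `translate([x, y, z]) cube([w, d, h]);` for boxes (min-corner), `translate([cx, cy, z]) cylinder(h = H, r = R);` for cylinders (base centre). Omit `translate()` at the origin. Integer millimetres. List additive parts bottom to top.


cube([240, 200, 60]);
translate([40, 60, 60]) cube([140, 80, 120]);


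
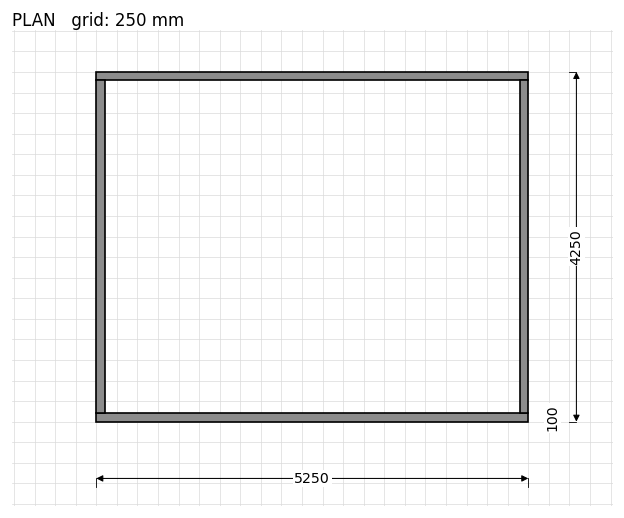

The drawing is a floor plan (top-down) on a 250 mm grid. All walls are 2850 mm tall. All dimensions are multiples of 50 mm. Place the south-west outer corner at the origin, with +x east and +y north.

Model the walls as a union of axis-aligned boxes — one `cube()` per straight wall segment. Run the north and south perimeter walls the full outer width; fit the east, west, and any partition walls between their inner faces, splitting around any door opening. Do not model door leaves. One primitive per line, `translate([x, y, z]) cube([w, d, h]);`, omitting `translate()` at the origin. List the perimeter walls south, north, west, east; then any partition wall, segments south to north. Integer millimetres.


cube([5250, 100, 2850]);
translate([0, 4150, 0]) cube([5250, 100, 2850]);
translate([0, 100, 0]) cube([100, 4050, 2850]);
translate([5150, 100, 0]) cube([100, 4050, 2850]);


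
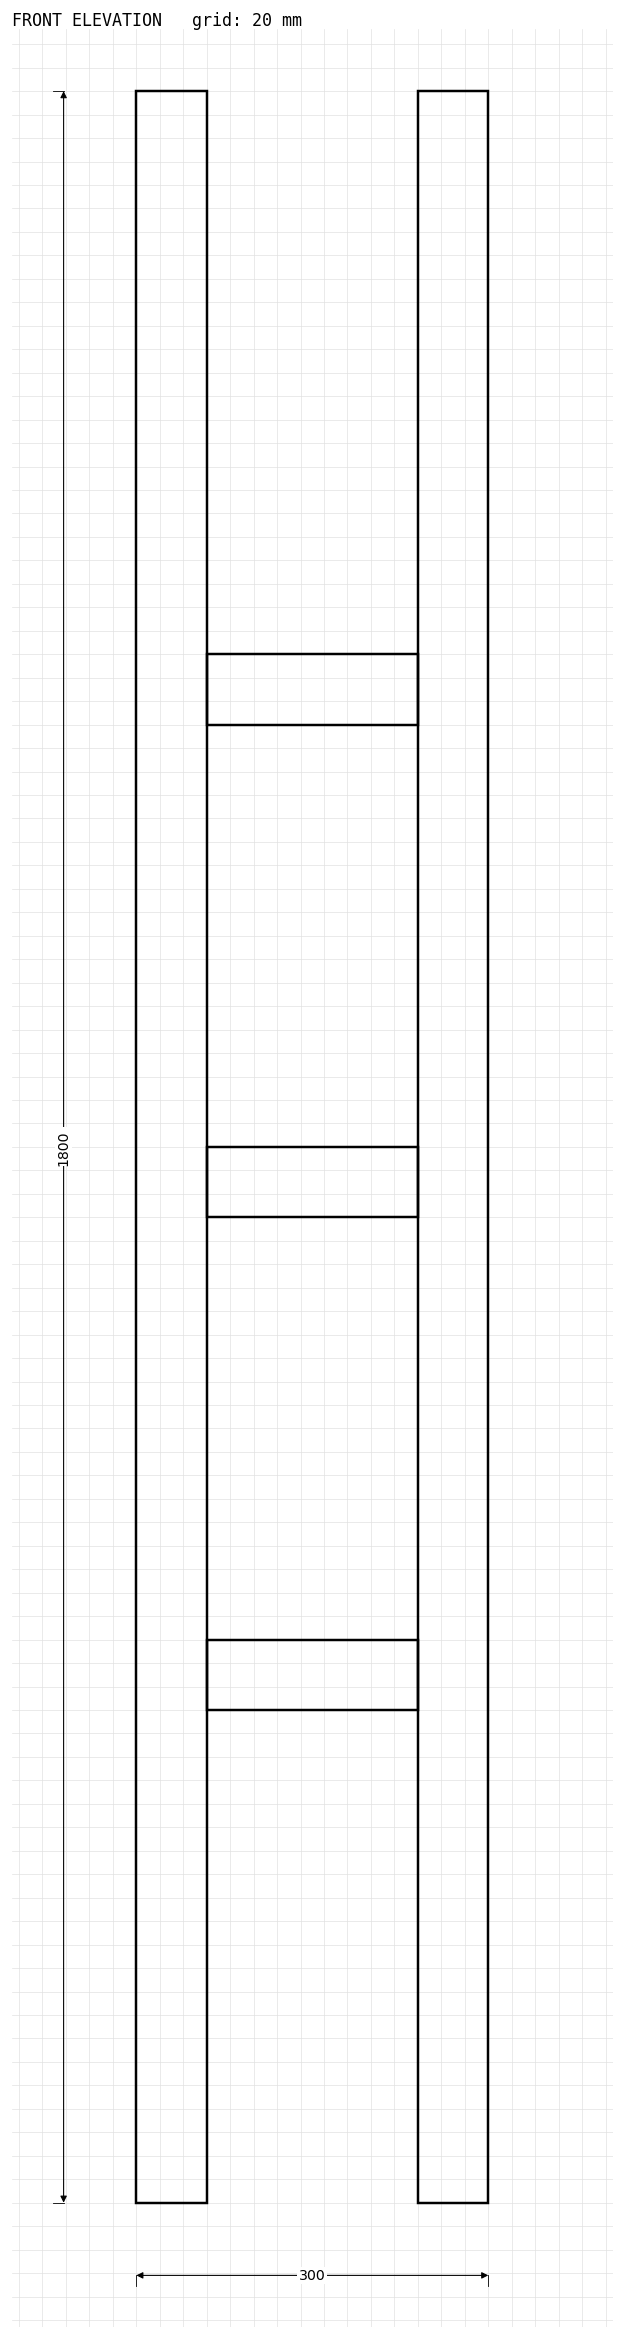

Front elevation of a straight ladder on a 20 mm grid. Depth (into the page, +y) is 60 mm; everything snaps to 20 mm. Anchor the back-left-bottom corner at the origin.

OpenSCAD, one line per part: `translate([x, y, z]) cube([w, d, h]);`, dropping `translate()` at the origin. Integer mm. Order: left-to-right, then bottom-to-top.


cube([60, 60, 1800]);
translate([60, 0, 420]) cube([180, 60, 60]);
translate([60, 0, 840]) cube([180, 60, 60]);
translate([60, 0, 1260]) cube([180, 60, 60]);
translate([240, 0, 0]) cube([60, 60, 1800]);
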